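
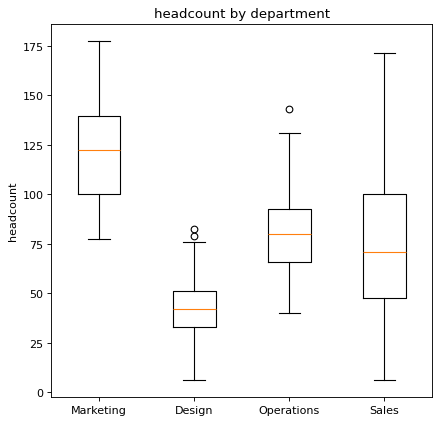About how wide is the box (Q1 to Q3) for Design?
Q3 ≈ 50, Q1 ≈ 30; IQR ≈ 20.

≈ 20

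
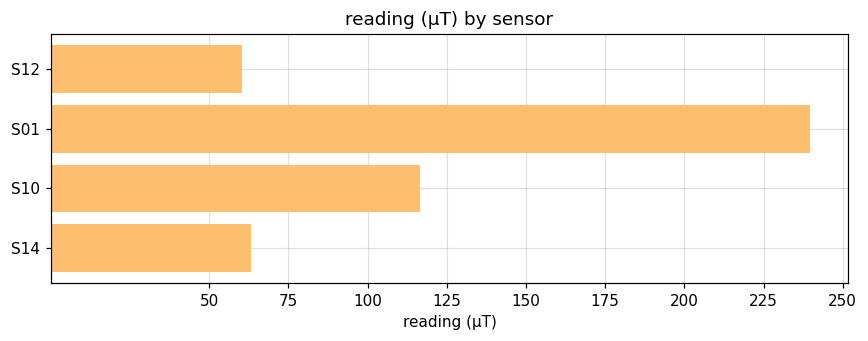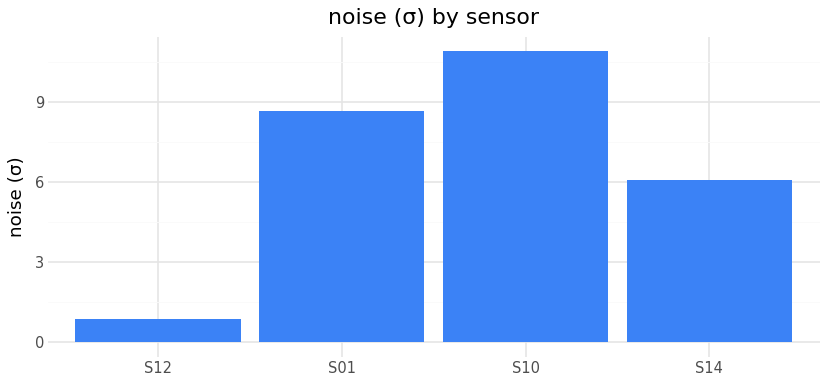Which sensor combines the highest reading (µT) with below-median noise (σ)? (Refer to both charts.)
S14

Chart 2 median noise (σ) ≈ 7; below-median sensors: S12, S14. Among those, S14 has the highest reading (µT) (≈ 75).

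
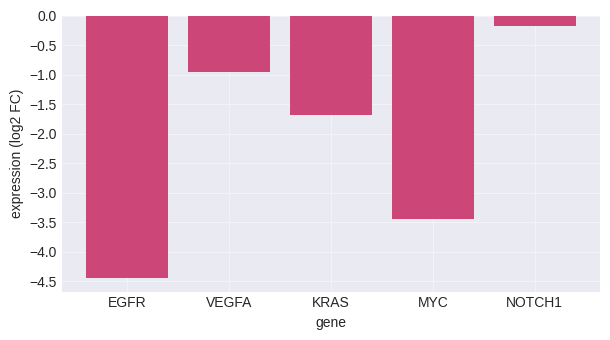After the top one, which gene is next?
Top 3: NOTCH1 ≈ 0.0, VEGFA ≈ -1.0, KRAS ≈ -1.5.

VEGFA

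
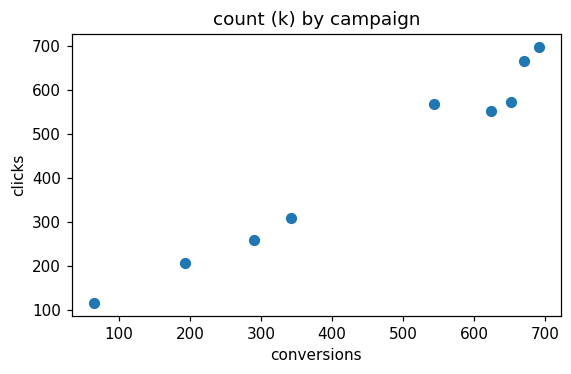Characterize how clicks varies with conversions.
Points are positively correlated; strong (|r| ≈ 1.0).

positive, strong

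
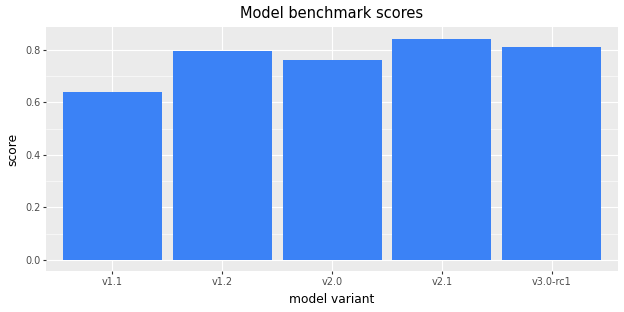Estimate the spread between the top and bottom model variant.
≈ 0.2

Max v2.1 ≈ 0.8, min v1.1 ≈ 0.6; range ≈ 0.2.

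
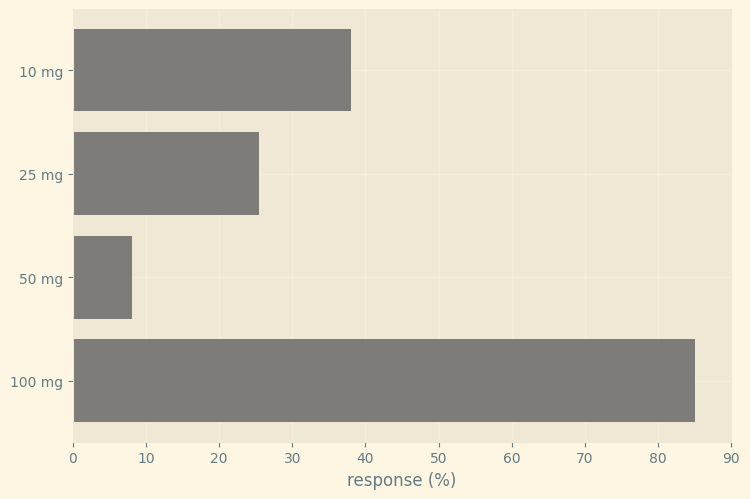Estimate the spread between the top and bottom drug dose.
≈ 80

Max 100 mg ≈ 90, min 50 mg ≈ 10; range ≈ 80.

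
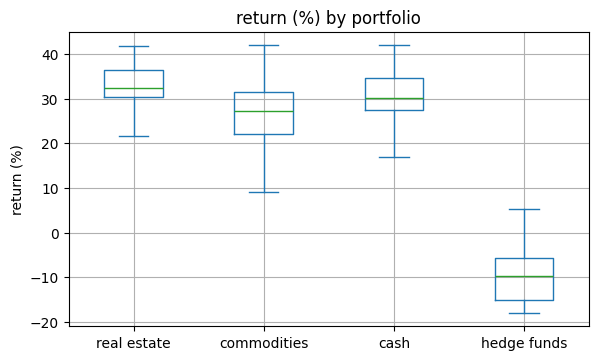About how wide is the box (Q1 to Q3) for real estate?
Q3 ≈ 35, Q1 ≈ 30; IQR ≈ 5.

≈ 5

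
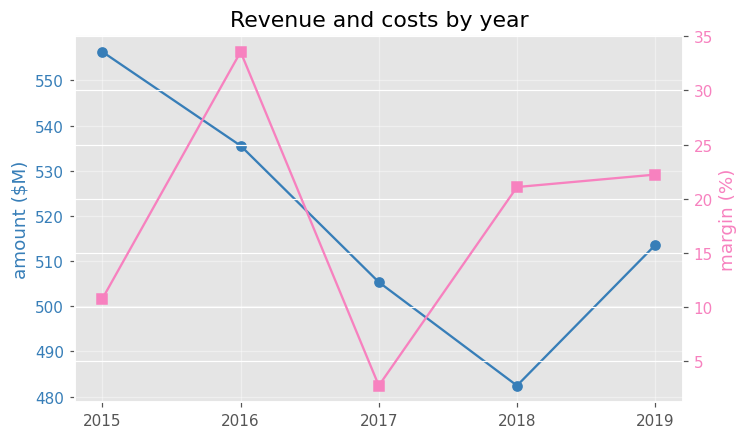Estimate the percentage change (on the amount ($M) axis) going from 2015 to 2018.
2015 ≈ 560, 2018 ≈ 480; (480 − 560) / 560 ≈ -14.3%.

≈ -14.3%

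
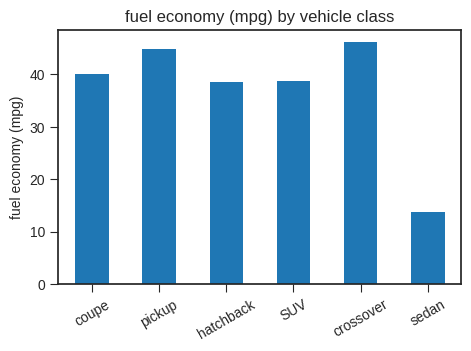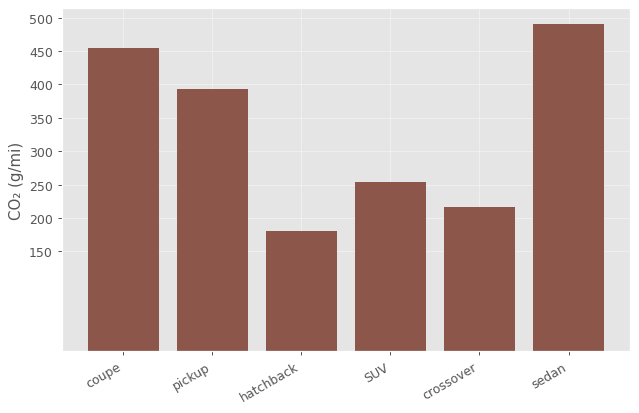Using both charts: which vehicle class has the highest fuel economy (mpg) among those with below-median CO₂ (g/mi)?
crossover

Chart 2 median CO₂ (g/mi) ≈ 300; below-median vehicle classes: hatchback, SUV, crossover. Among those, crossover has the highest fuel economy (mpg) (≈ 45).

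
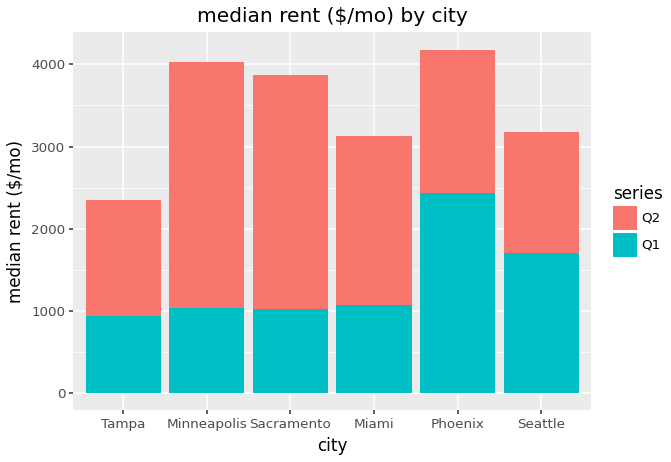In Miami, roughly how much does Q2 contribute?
Q2 top ≈ 3000, bottom ≈ 1000; segment ≈ 2000.

≈ 2000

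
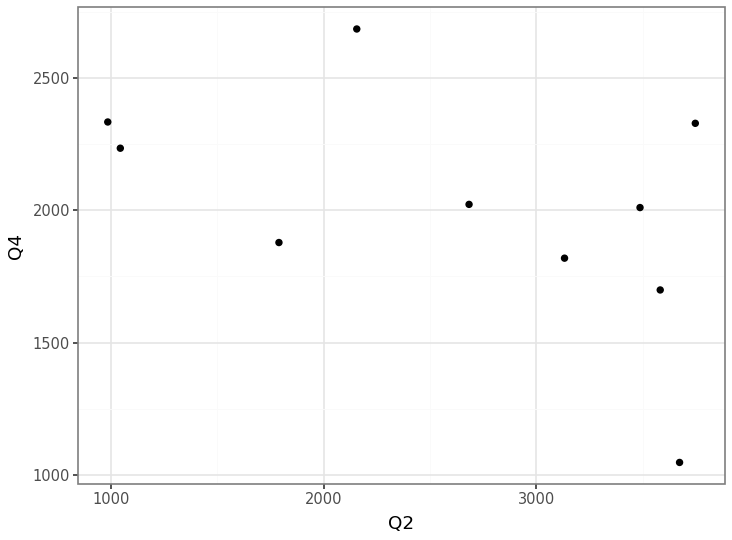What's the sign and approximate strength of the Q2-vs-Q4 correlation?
Points are negatively correlated; moderate (|r| ≈ 0.5).

negative, moderate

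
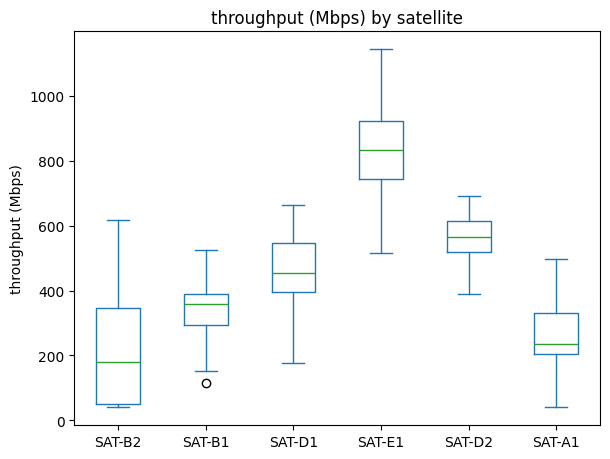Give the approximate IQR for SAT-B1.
≈ 100

Q3 ≈ 400, Q1 ≈ 300; IQR ≈ 100.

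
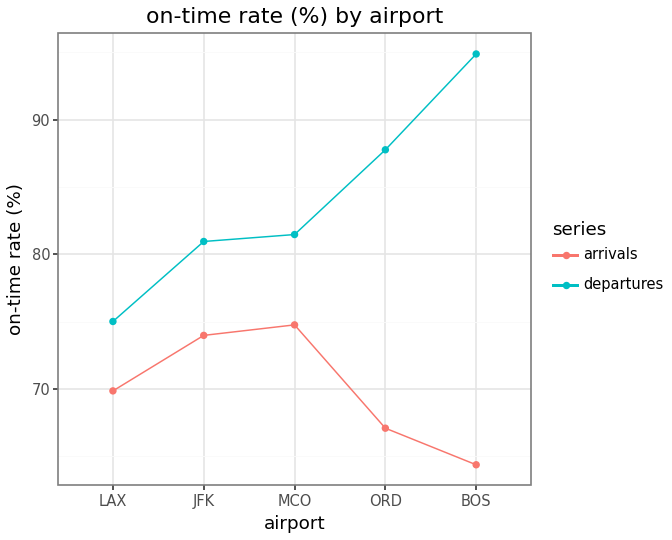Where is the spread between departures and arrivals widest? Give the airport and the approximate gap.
BOS, ≈ 30 %

BOS: departures ≈ 95, arrivals ≈ 65 → gap ≈ 30. Next-largest (ORD) is only ≈ 25.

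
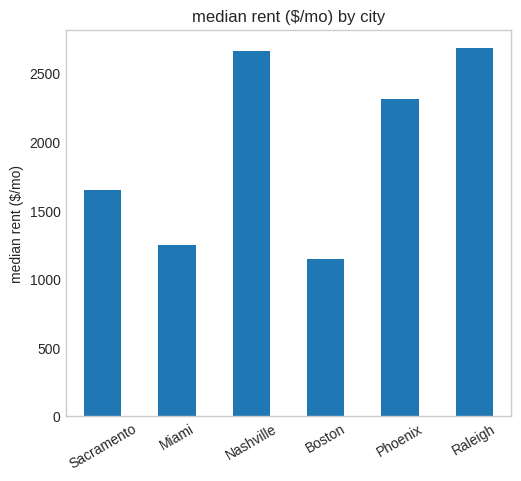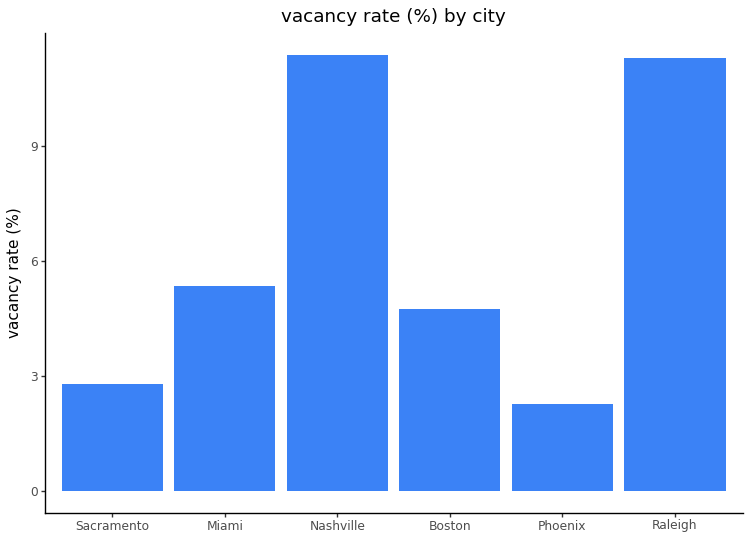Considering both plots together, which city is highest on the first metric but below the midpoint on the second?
Phoenix

Chart 2 median vacancy rate (%) ≈ 6; below-median cities: Sacramento, Boston, Phoenix. Among those, Phoenix has the highest median rent ($/mo) (≈ 2500).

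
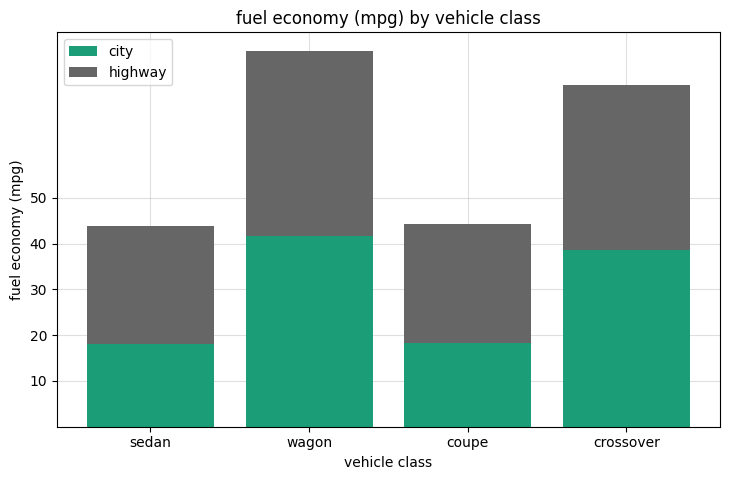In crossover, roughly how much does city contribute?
city top ≈ 40, bottom ≈ 0; segment ≈ 40.

≈ 40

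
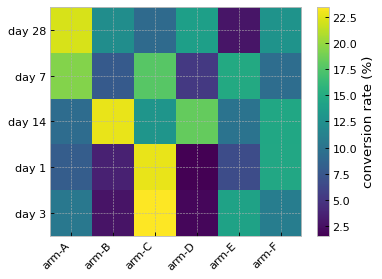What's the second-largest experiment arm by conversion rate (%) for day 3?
arm-E

Top 3 for day 3: arm-C ≈ 24, arm-E ≈ 14, arm-F ≈ 10.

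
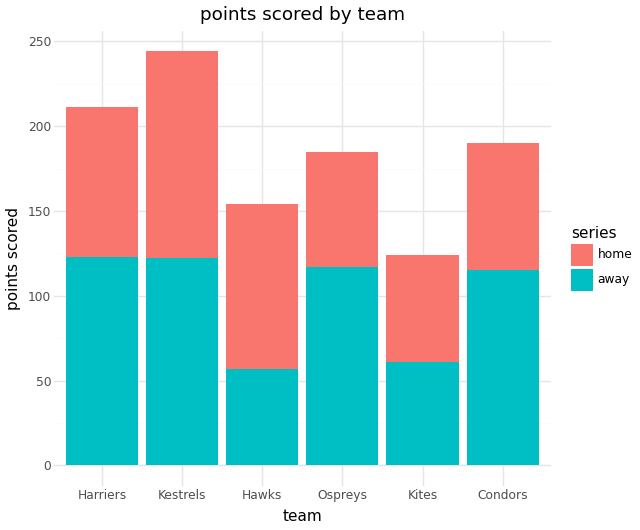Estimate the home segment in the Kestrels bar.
home top ≈ 250, bottom ≈ 125; segment ≈ 125.

≈ 125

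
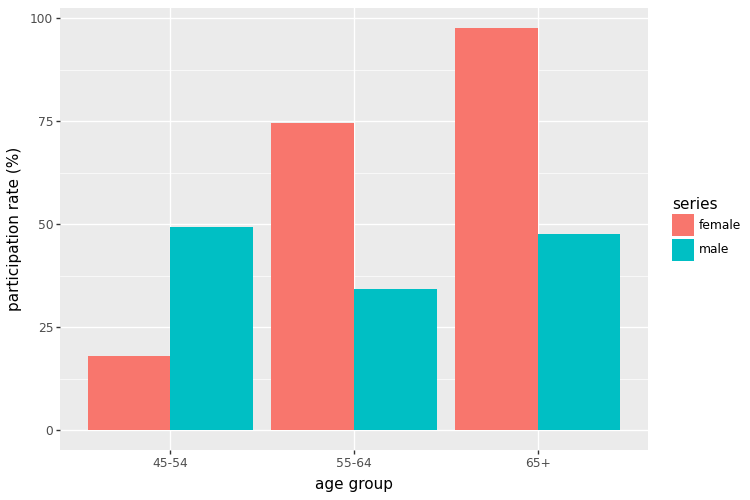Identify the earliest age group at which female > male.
55-64

45-54: female ≈ 20 vs male ≈ 50 (not yet); 55-64: female ≈ 70 vs male ≈ 30 (first crossover).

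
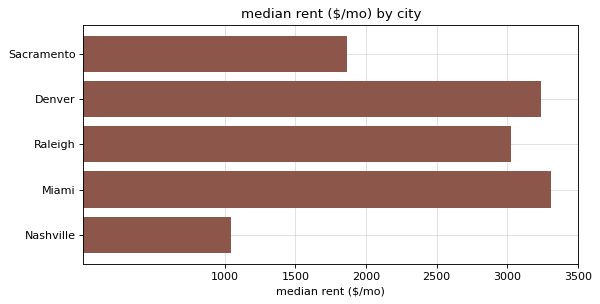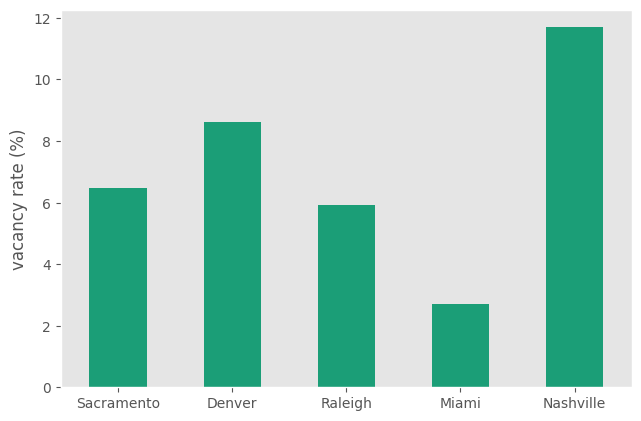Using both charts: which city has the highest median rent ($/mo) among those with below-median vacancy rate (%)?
Chart 2 median vacancy rate (%) ≈ 6; below-median cities: Raleigh, Miami. Among those, Miami has the highest median rent ($/mo) (≈ 3500).

Miami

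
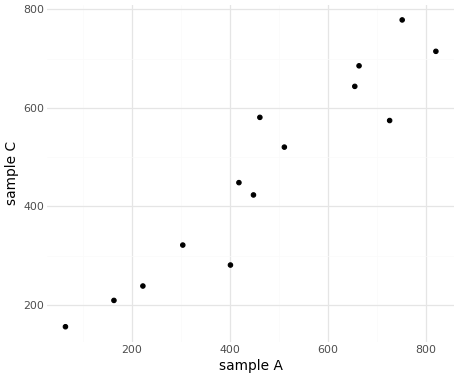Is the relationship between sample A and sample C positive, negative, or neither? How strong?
Points are positively correlated; strong (|r| ≈ 0.9).

positive, strong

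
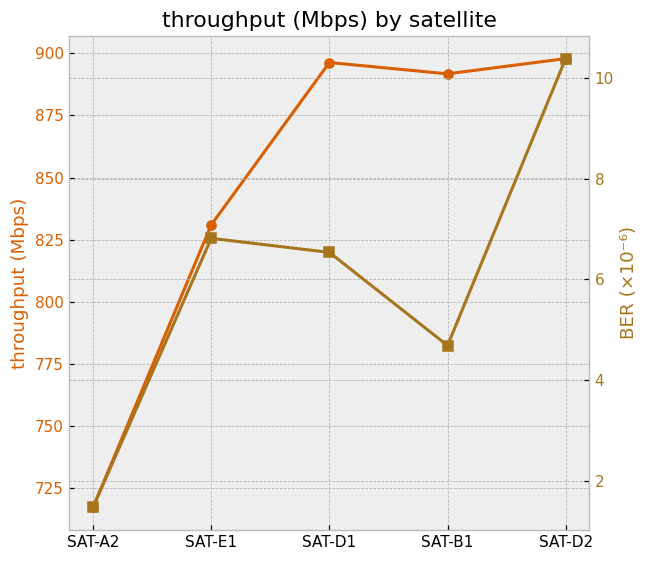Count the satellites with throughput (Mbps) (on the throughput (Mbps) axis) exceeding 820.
4

Above 820: SAT-E1, SAT-D1, SAT-B1, SAT-D2.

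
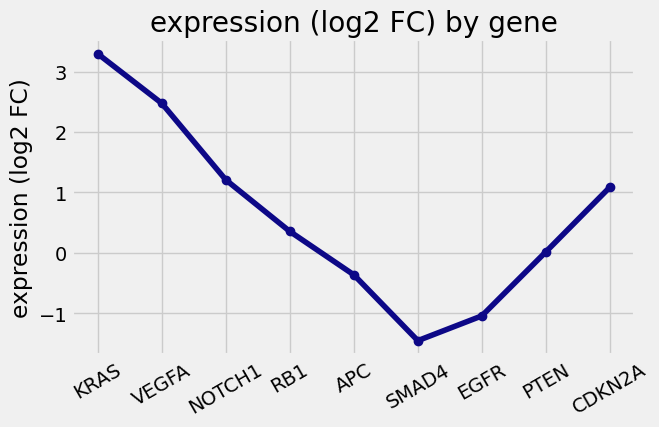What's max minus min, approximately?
Max KRAS ≈ 3.5, min SMAD4 ≈ -1.5; range ≈ 5.0.

≈ 5.0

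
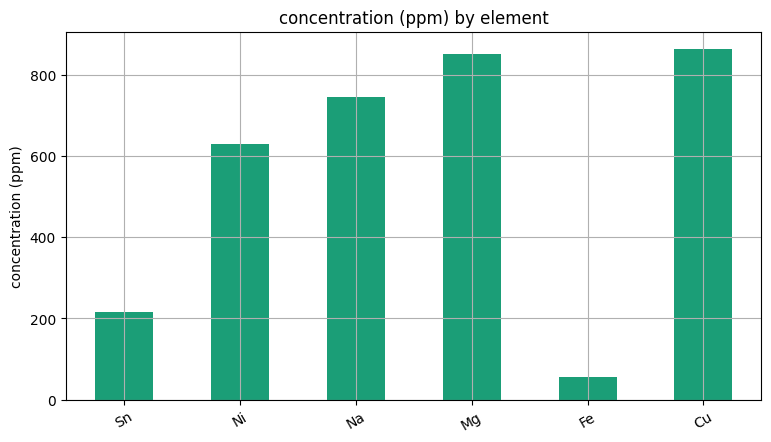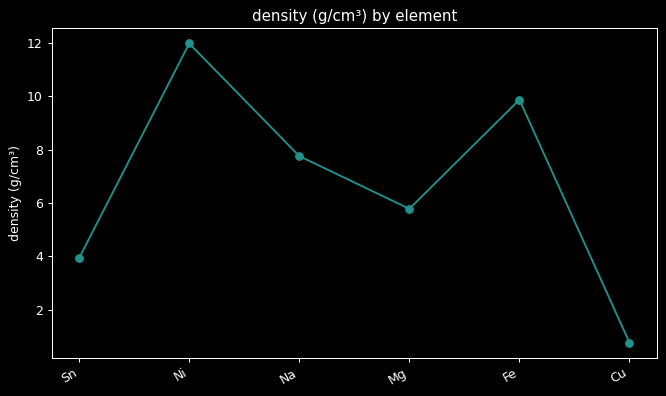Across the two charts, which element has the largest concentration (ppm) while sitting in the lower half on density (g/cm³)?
Chart 2 median density (g/cm³) ≈ 6; below-median elements: Sn, Mg, Cu. Among those, Cu has the highest concentration (ppm) (≈ 900).

Cu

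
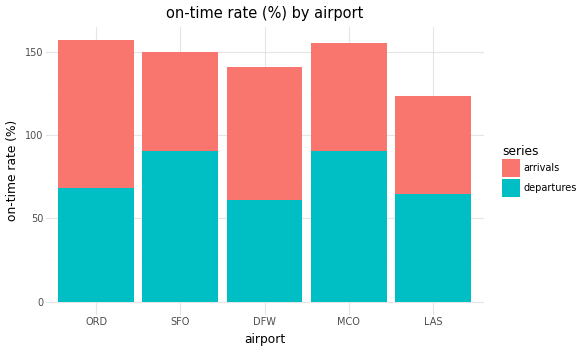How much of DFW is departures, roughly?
departures top ≈ 60, bottom ≈ 0; segment ≈ 60.

≈ 60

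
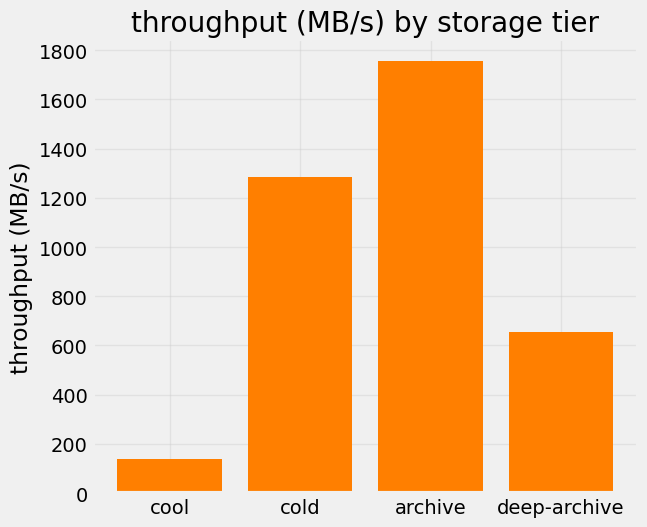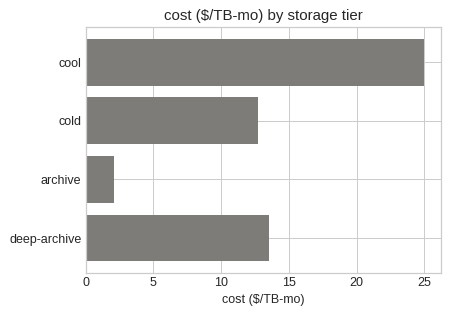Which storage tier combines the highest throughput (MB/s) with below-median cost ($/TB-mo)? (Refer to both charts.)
archive

Chart 2 median cost ($/TB-mo) ≈ 15; below-median storage tiers: cold, archive. Among those, archive has the highest throughput (MB/s) (≈ 1800).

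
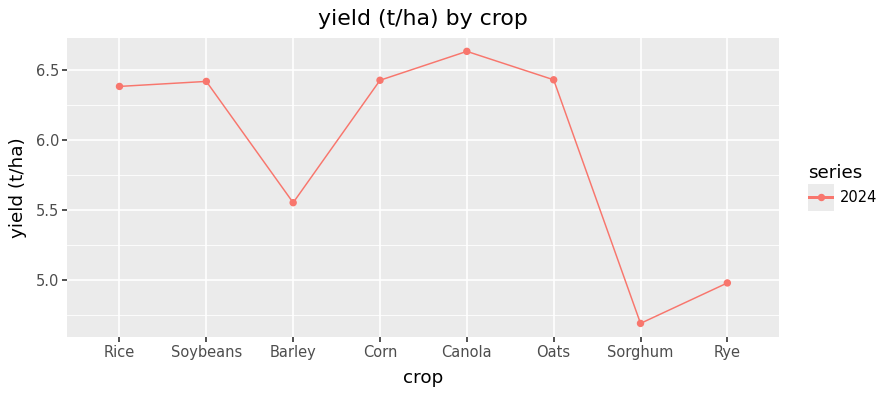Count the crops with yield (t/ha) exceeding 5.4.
Above 5.4: Rice, Soybeans, Barley, Corn, Canola, Oats.

6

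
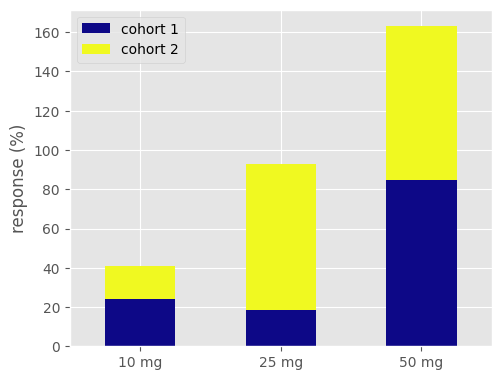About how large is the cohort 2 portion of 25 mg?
cohort 2 top ≈ 100, bottom ≈ 20; segment ≈ 80.

≈ 80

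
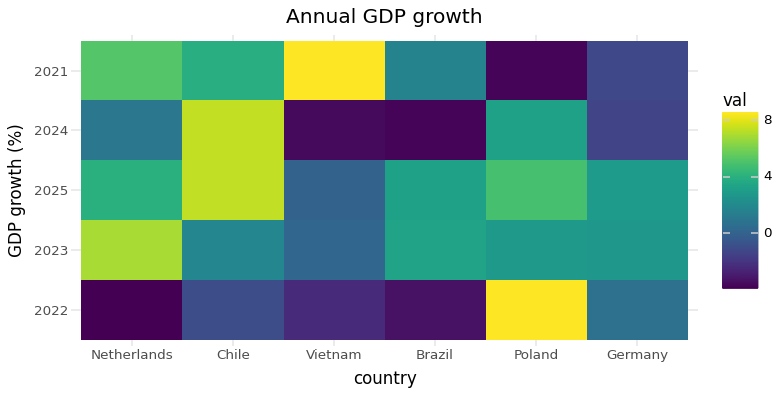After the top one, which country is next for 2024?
Top 3 for 2024: Chile ≈ 8, Poland ≈ 4, Netherlands ≈ 2.

Poland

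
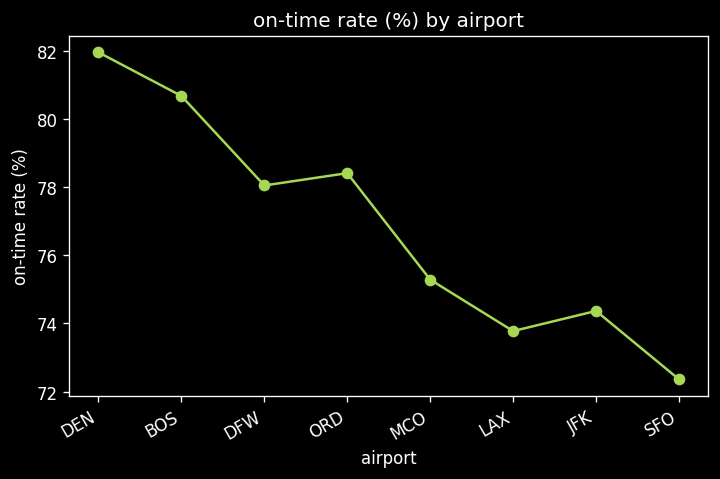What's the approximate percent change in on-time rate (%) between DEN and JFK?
≈ -9.8%

DEN ≈ 82, JFK ≈ 74; (74 − 82) / 82 ≈ -9.8%.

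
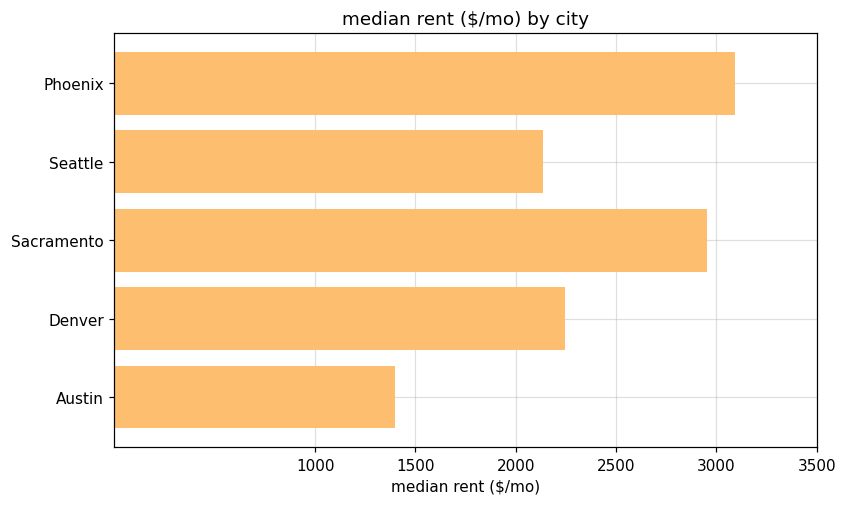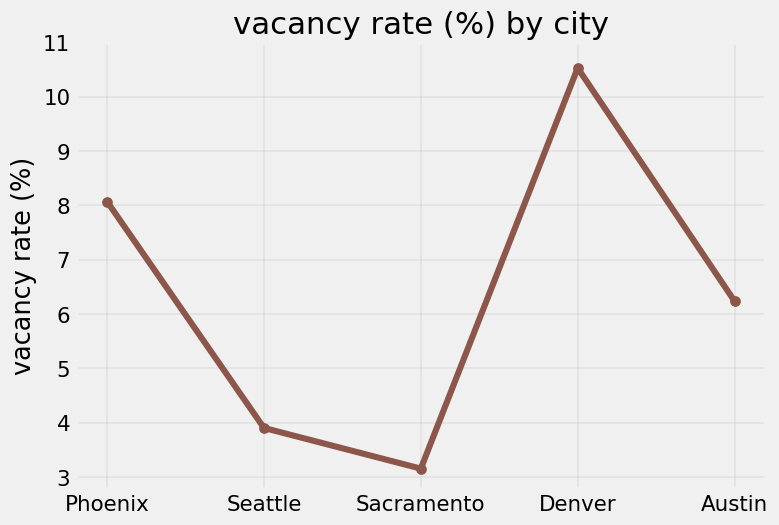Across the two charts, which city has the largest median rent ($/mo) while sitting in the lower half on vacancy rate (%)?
Sacramento

Chart 2 median vacancy rate (%) ≈ 6; below-median cities: Seattle, Sacramento. Among those, Sacramento has the highest median rent ($/mo) (≈ 3000).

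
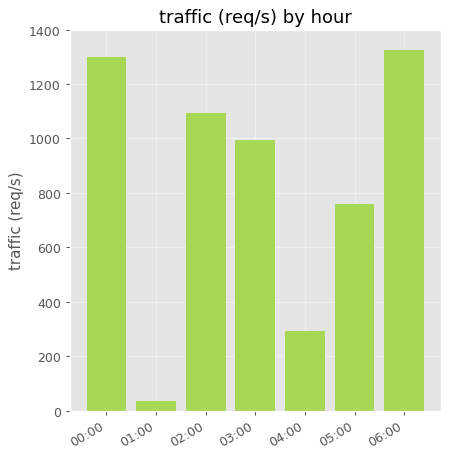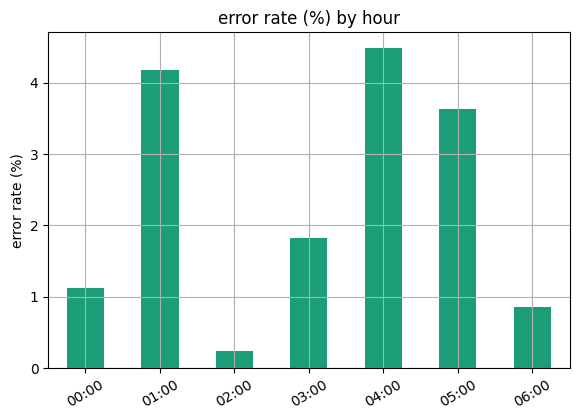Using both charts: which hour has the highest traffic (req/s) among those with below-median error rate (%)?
06:00

Chart 2 median error rate (%) ≈ 2; below-median hours: 00:00, 02:00, 06:00. Among those, 06:00 has the highest traffic (req/s) (≈ 1400).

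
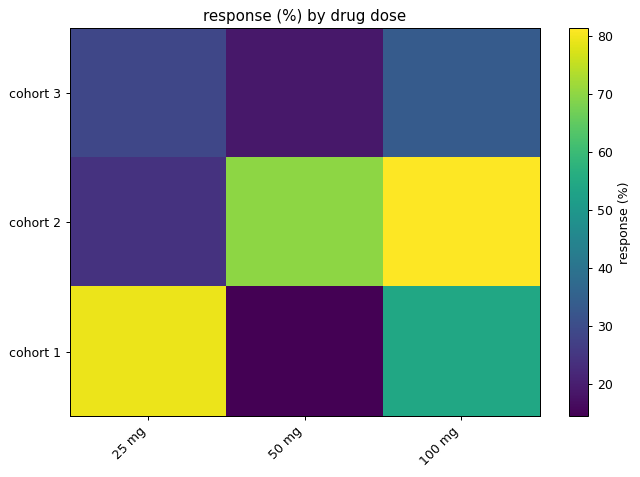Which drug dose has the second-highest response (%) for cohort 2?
50 mg

Top 3 for cohort 2: 100 mg ≈ 80, 50 mg ≈ 70, 25 mg ≈ 20.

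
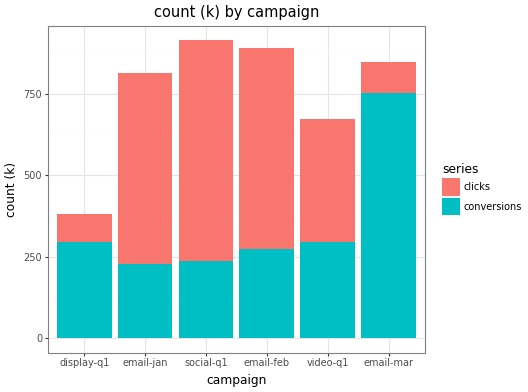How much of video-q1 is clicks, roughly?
≈ 400

clicks top ≈ 700, bottom ≈ 300; segment ≈ 400.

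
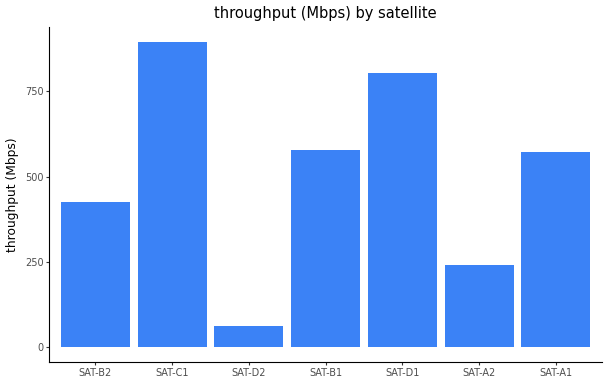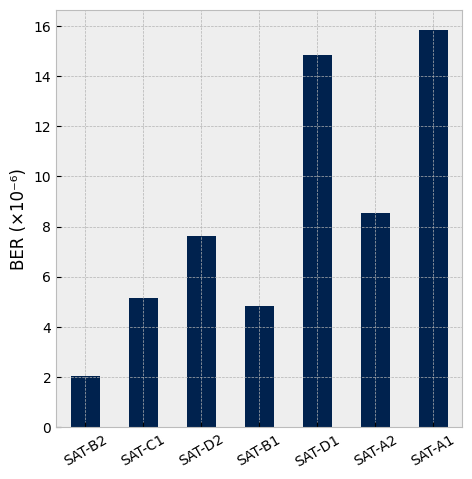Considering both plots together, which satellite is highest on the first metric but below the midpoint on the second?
Chart 2 median BER (×10⁻⁶) ≈ 8; below-median satellites: SAT-B2, SAT-C1, SAT-B1. Among those, SAT-C1 has the highest throughput (Mbps) (≈ 900).

SAT-C1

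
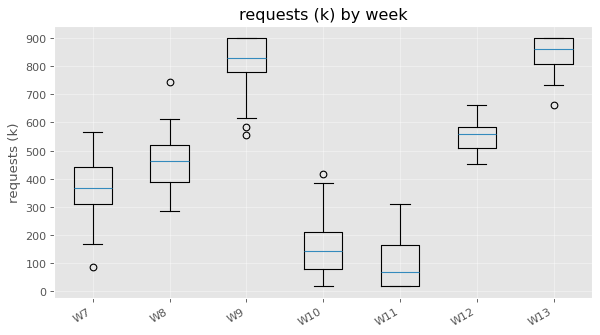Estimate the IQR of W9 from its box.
≈ 100

Q3 ≈ 900, Q1 ≈ 800; IQR ≈ 100.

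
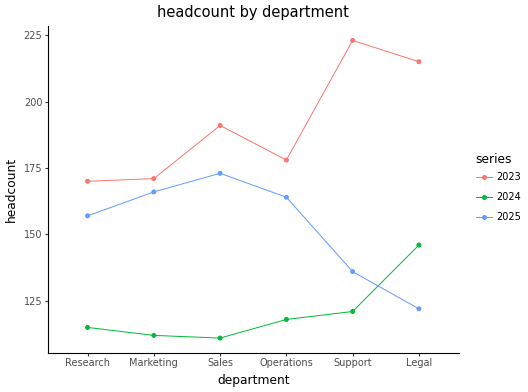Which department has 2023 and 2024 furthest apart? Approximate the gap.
Support, ≈ 100

Support: 2023 ≈ 220, 2024 ≈ 120 → gap ≈ 100. Next-largest (Sales) is only ≈ 80.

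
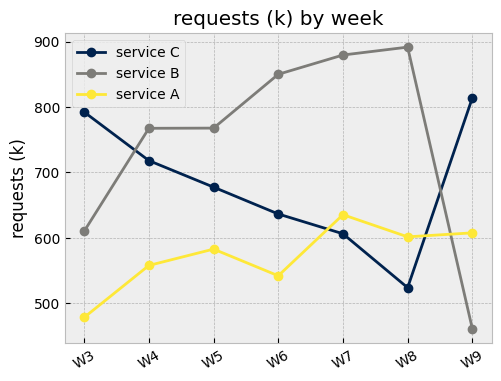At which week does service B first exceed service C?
W3: service B ≈ 600 vs service C ≈ 800 (not yet); W4: service B ≈ 750 vs service C ≈ 700 (first crossover).

W4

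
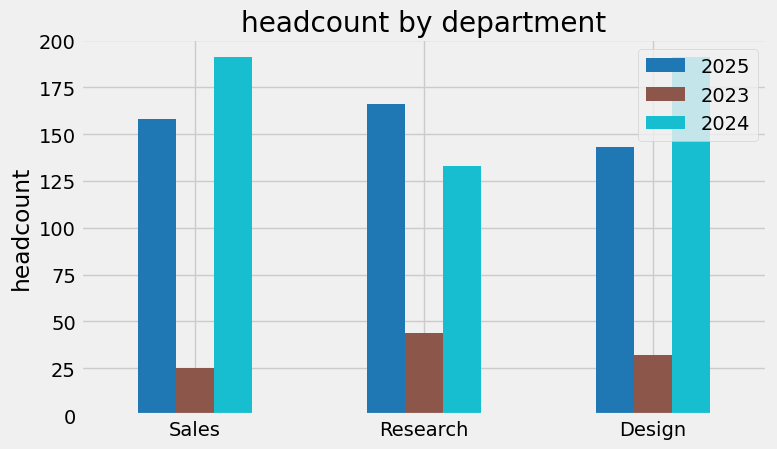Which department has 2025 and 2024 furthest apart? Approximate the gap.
Design: 2025 ≈ 140, 2024 ≈ 200 → gap ≈ 60. Next-largest (Research) is only ≈ 20.

Design, ≈ 60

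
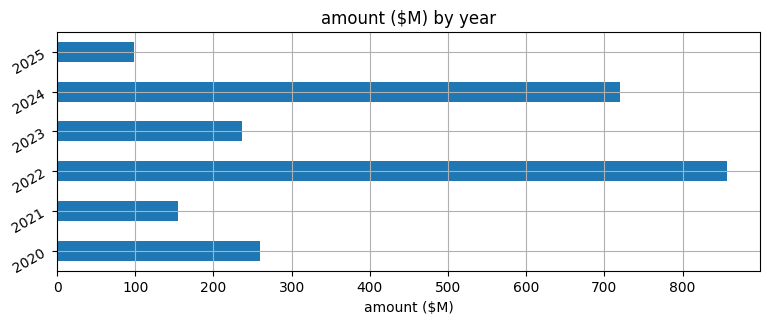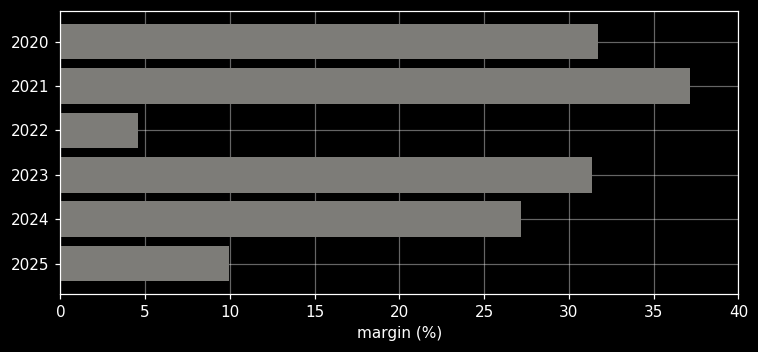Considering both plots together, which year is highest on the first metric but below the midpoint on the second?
2022

Chart 2 median margin (%) ≈ 30; below-median years: 2022, 2024, 2025. Among those, 2022 has the highest amount ($M) (≈ 900).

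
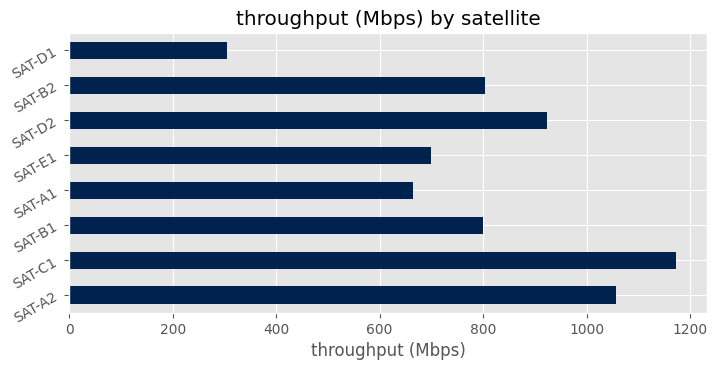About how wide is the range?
≈ 900

Max SAT-C1 ≈ 1200, min SAT-D1 ≈ 300; range ≈ 900.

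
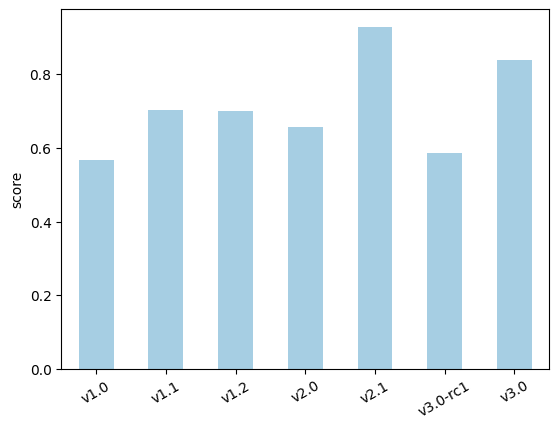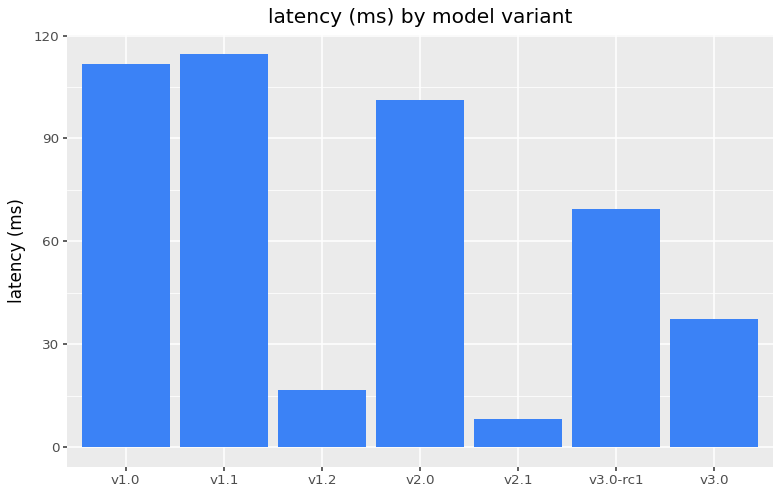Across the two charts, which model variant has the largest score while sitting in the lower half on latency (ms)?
Chart 2 median latency (ms) ≈ 60; below-median model variants: v1.2, v2.1, v3.0. Among those, v2.1 has the highest score (≈ 0.9).

v2.1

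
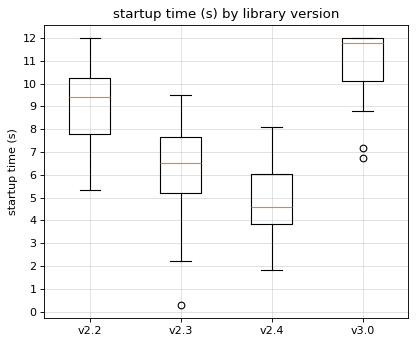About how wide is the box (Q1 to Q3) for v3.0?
≈ 2

Q3 ≈ 12, Q1 ≈ 10; IQR ≈ 2.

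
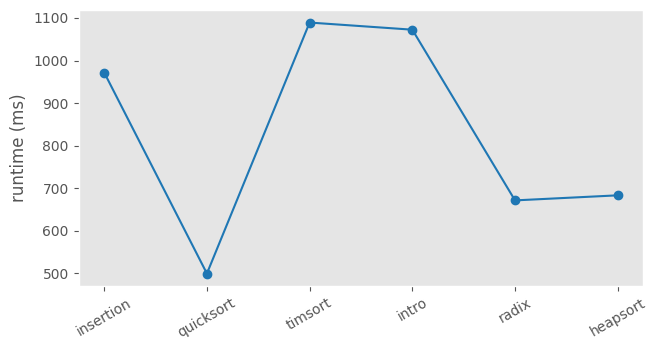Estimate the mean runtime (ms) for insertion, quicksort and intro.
≈ 833

(950 + 500 + 1050) / 3 ≈ 833.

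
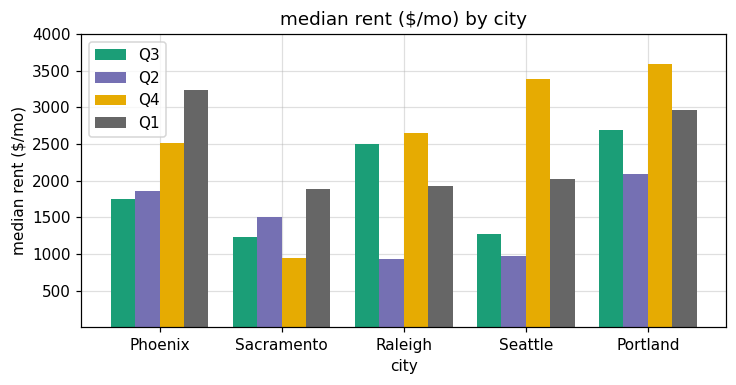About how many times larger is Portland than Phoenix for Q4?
Portland ≈ 3500, Phoenix ≈ 2500; 3500/2500 ≈ 1.4.

≈ 1.4×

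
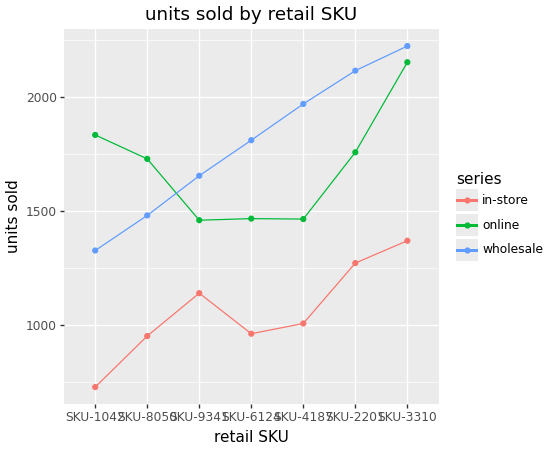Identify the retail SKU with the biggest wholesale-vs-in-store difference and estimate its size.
SKU-4187, ≈ 1000

SKU-4187: wholesale ≈ 2000, in-store ≈ 1000 → gap ≈ 1000. Next-largest (SKU-3310) is only ≈ 800.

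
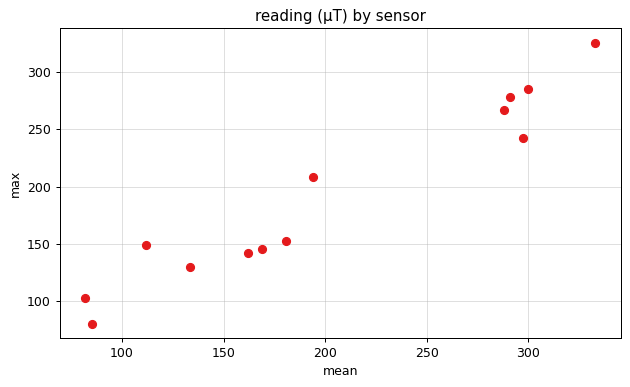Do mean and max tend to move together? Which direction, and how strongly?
positive, strong

Points are positively correlated; strong (|r| ≈ 1.0).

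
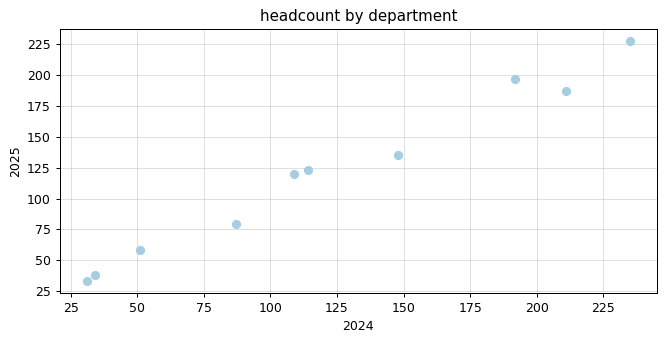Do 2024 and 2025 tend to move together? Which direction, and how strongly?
Points are positively correlated; strong (|r| ≈ 1.0).

positive, strong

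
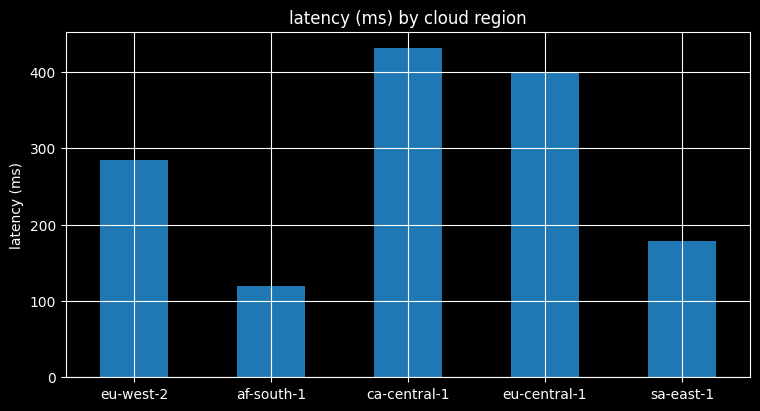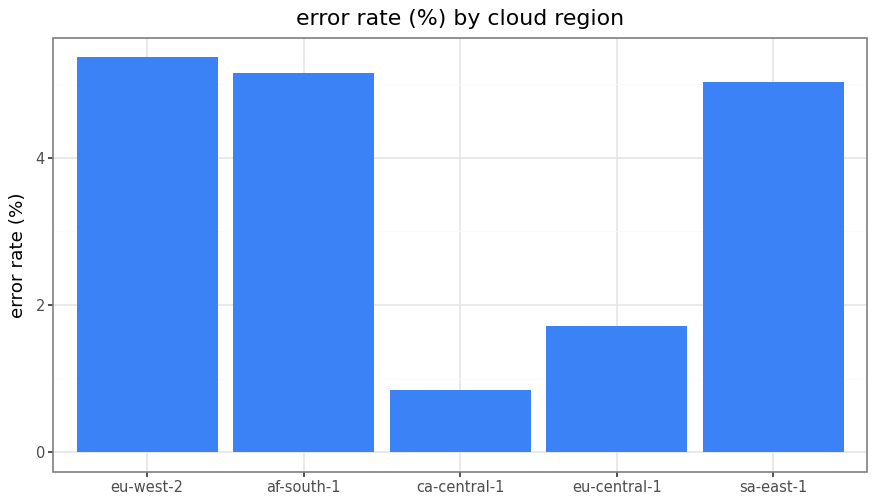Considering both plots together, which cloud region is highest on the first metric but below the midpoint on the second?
ca-central-1

Chart 2 median error rate (%) ≈ 5; below-median cloud regions: ca-central-1, eu-central-1. Among those, ca-central-1 has the highest latency (ms) (≈ 450).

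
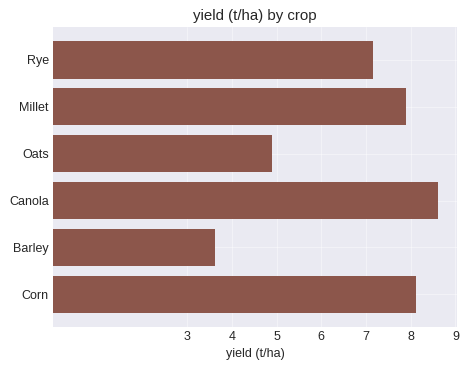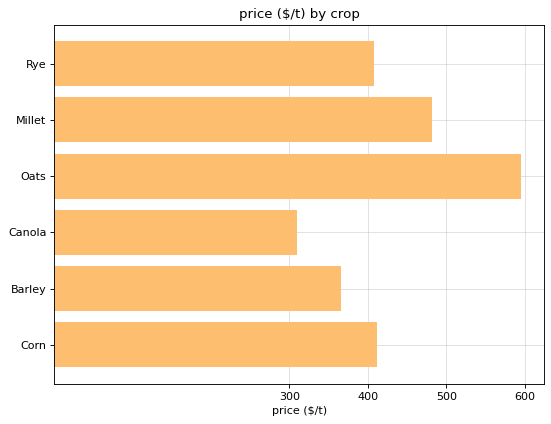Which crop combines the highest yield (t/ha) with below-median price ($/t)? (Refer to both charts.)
Canola

Chart 2 median price ($/t) ≈ 400; below-median crops: Rye, Canola, Barley. Among those, Canola has the highest yield (t/ha) (≈ 9).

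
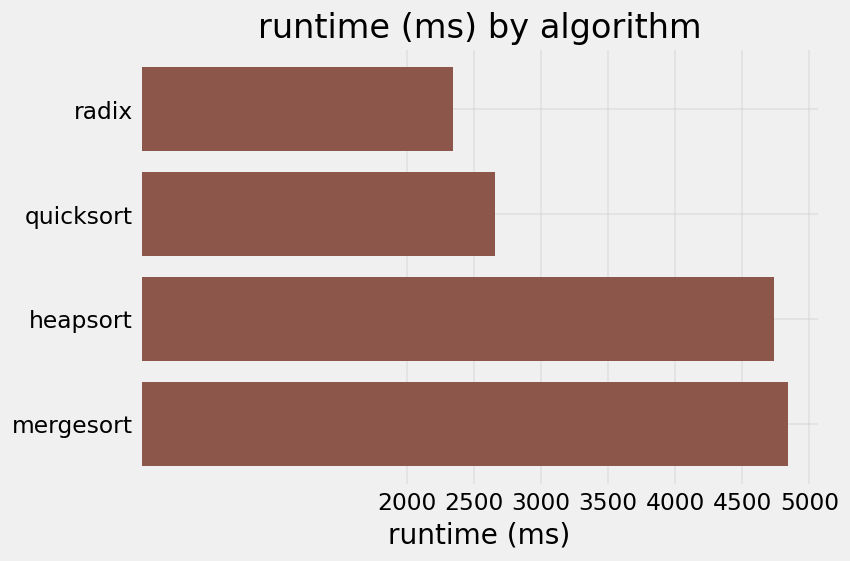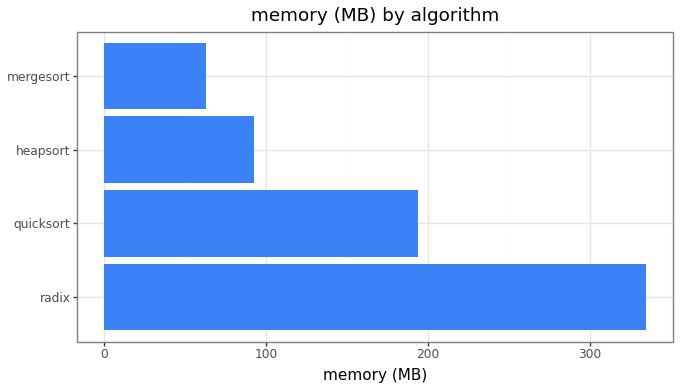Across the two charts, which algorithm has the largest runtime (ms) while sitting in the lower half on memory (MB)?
Chart 2 median memory (MB) ≈ 150; below-median algorithms: heapsort, mergesort. Among those, mergesort has the highest runtime (ms) (≈ 5000).

mergesort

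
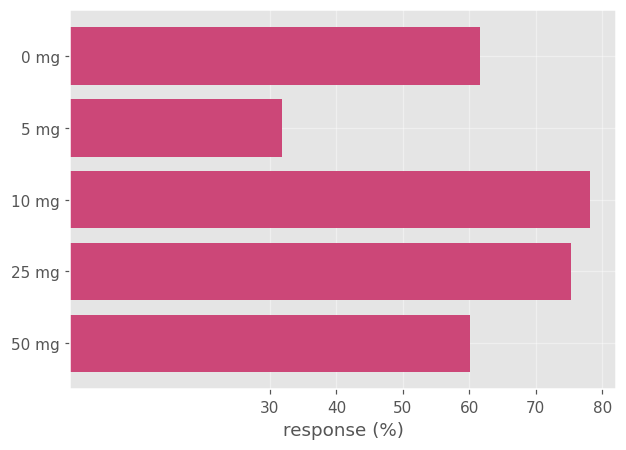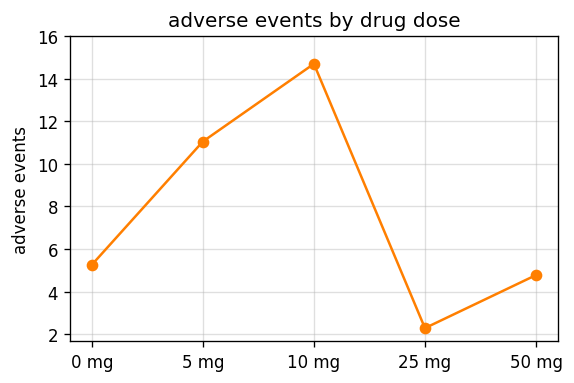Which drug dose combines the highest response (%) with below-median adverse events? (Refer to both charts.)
Chart 2 median adverse events ≈ 6; below-median drug doses: 25 mg, 50 mg. Among those, 25 mg has the highest response (%) (≈ 80).

25 mg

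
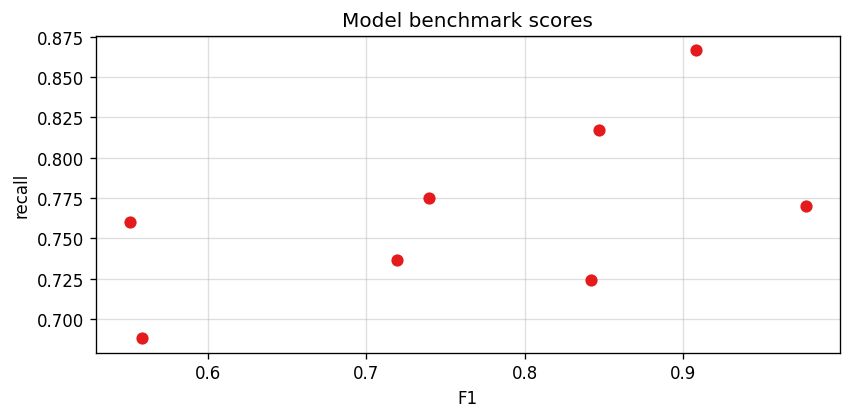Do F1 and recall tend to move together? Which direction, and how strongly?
positive, moderate

Points are positively correlated; moderate (|r| ≈ 0.6).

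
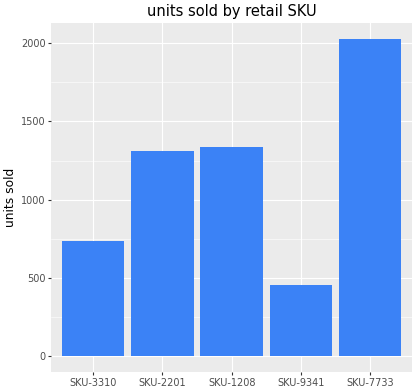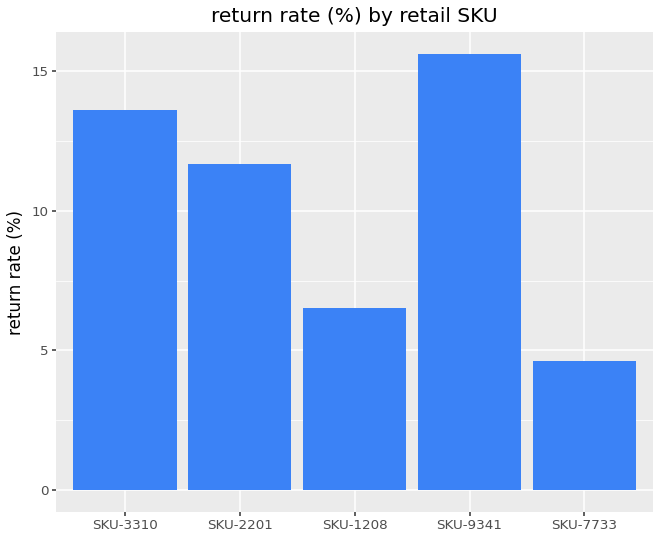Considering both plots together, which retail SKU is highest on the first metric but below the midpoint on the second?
SKU-7733

Chart 2 median return rate (%) ≈ 12; below-median retail SKUs: SKU-1208, SKU-7733. Among those, SKU-7733 has the highest units sold (≈ 2000).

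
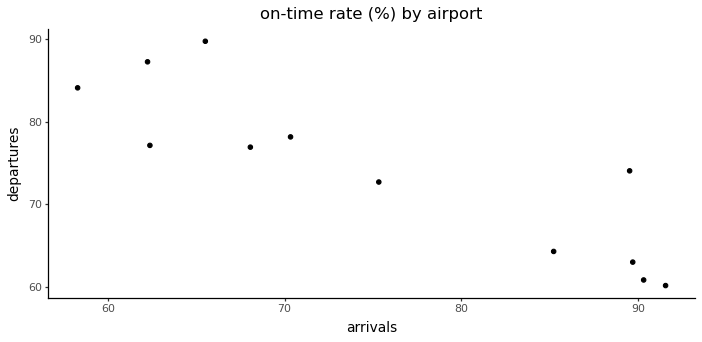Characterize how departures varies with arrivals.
Points are negatively correlated; strong (|r| ≈ 0.9).

negative, strong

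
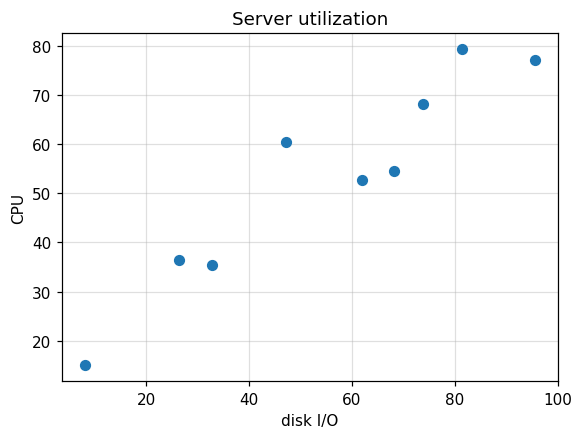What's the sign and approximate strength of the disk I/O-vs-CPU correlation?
Points are positively correlated; strong (|r| ≈ 0.9).

positive, strong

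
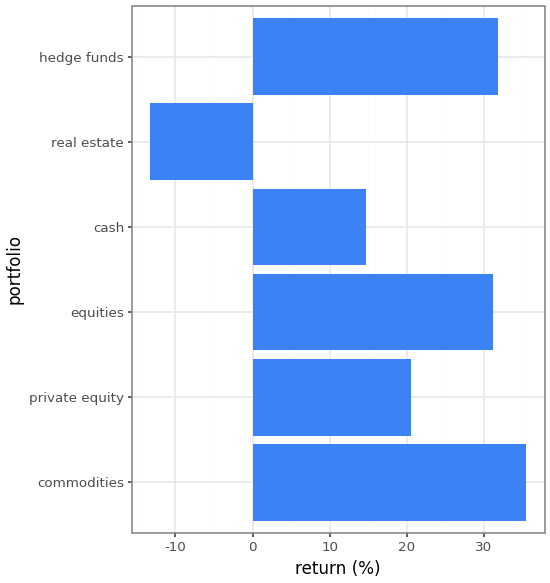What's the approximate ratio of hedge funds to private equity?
hedge funds ≈ 30, private equity ≈ 20; 30/20 ≈ 1.5.

≈ 1.5×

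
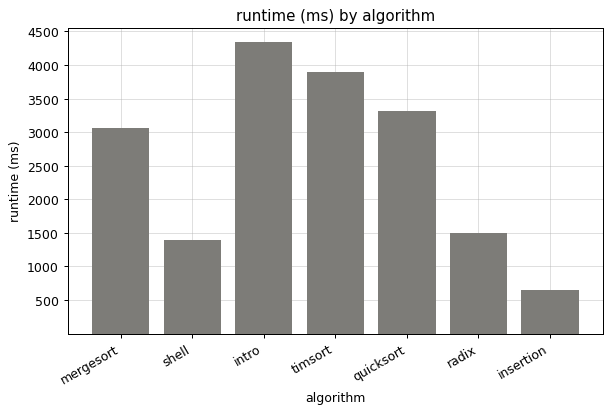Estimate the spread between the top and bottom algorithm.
≈ 4000

Max intro ≈ 4500, min insertion ≈ 500; range ≈ 4000.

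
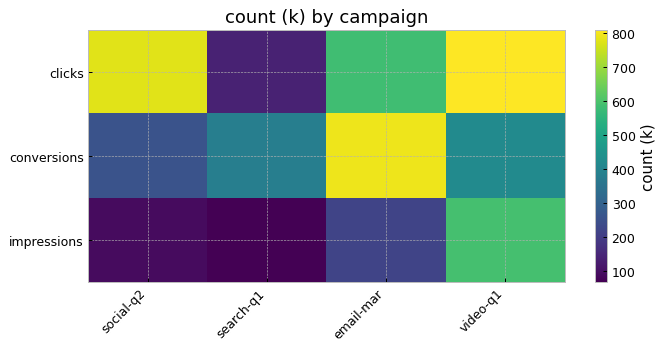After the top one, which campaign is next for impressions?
email-mar

Top 3 for impressions: video-q1 ≈ 600, email-mar ≈ 200, social-q2 ≈ 100.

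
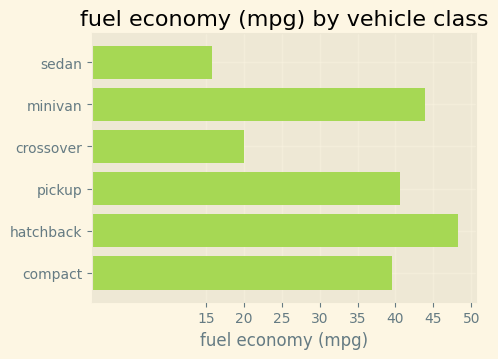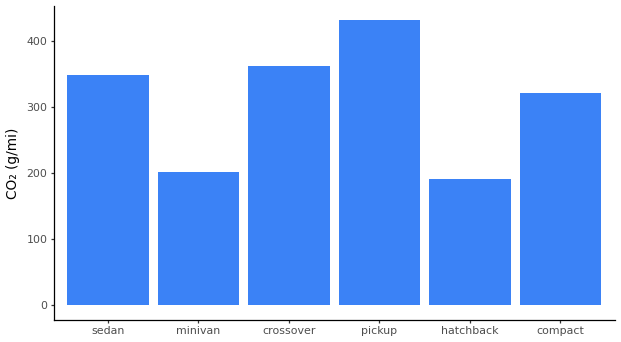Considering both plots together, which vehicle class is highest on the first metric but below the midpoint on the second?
Chart 2 median CO₂ (g/mi) ≈ 350; below-median vehicle classes: minivan, hatchback, compact. Among those, hatchback has the highest fuel economy (mpg) (≈ 50).

hatchback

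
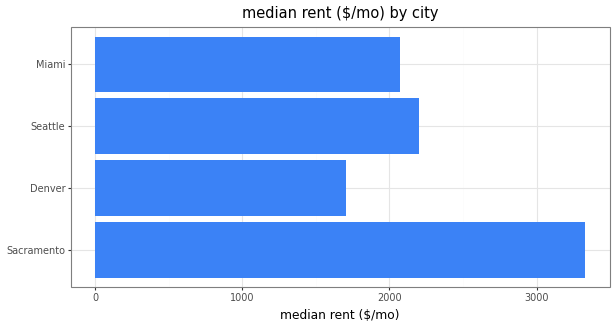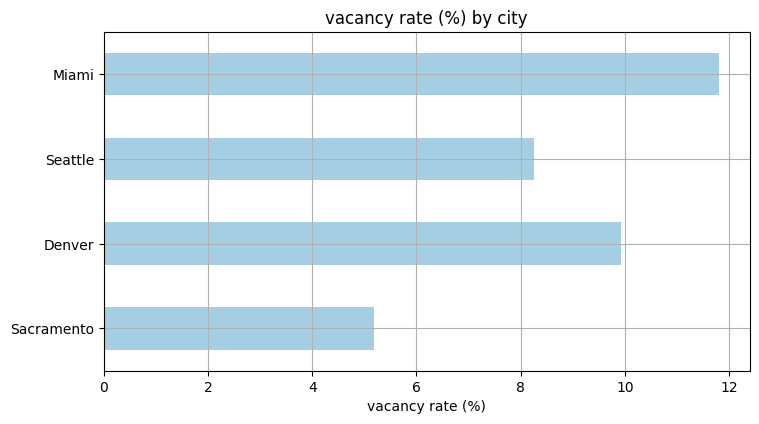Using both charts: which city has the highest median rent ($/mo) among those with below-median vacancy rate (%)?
Chart 2 median vacancy rate (%) ≈ 10; below-median cities: Sacramento, Seattle. Among those, Sacramento has the highest median rent ($/mo) (≈ 3500).

Sacramento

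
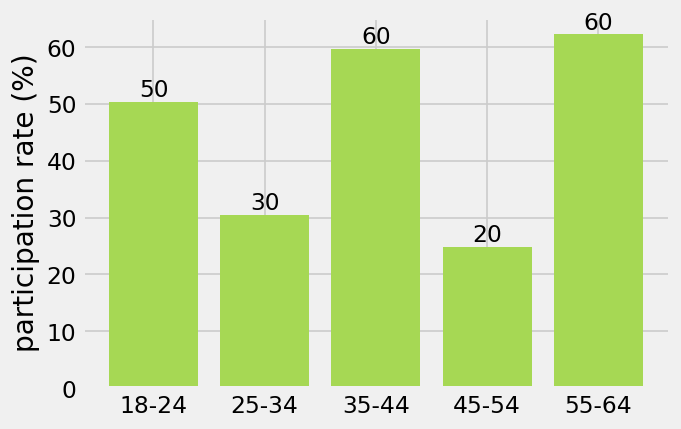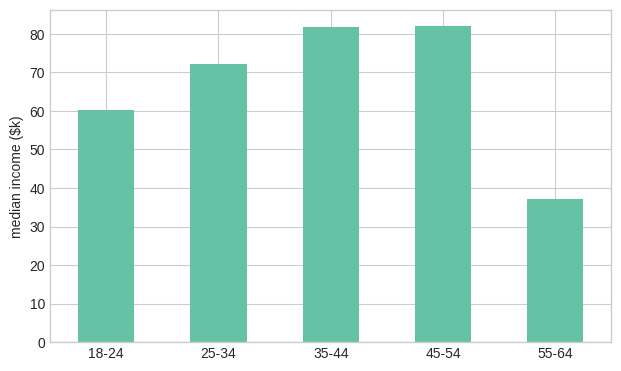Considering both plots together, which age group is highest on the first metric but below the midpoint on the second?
Chart 2 median median income ($k) ≈ 70; below-median age groups: 18-24, 55-64. Among those, 55-64 has the highest participation rate (%) (≈ 60).

55-64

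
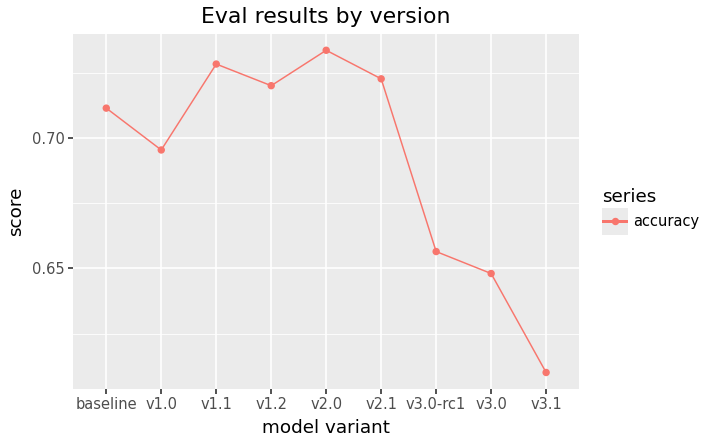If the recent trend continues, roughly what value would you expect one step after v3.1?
Last three: 0.66, 0.64, 0.62 → slope ≈ -0.02/step → next ≈ 0.6.

≈ 0.6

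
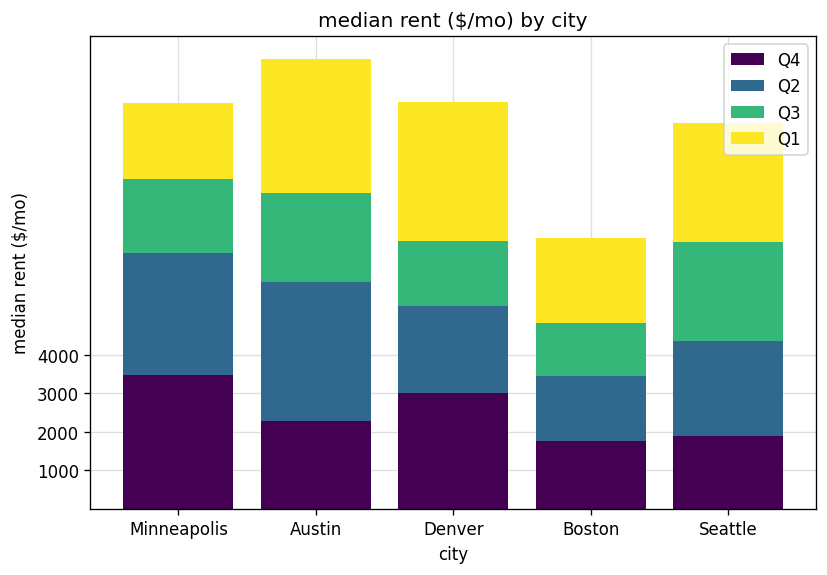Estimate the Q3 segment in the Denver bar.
≈ 2000

Q3 top ≈ 7000, bottom ≈ 5000; segment ≈ 2000.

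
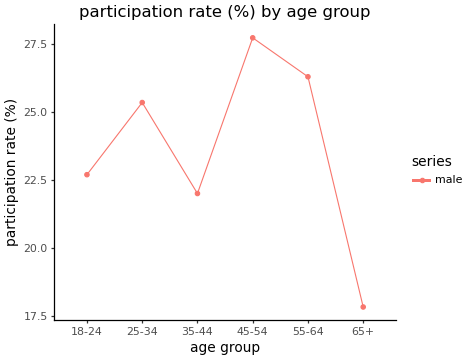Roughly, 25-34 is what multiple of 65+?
25-34 ≈ 25, 65+ ≈ 18; 25/18 ≈ 1.39.

≈ 1.39×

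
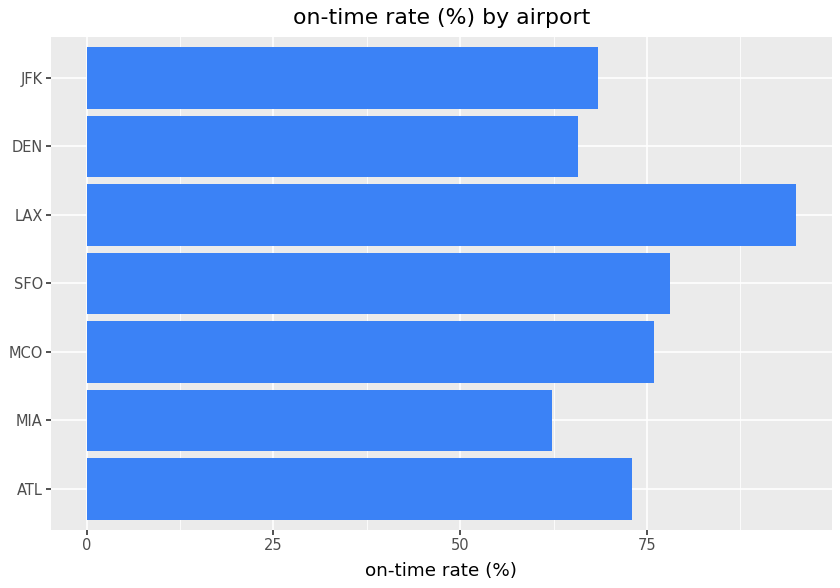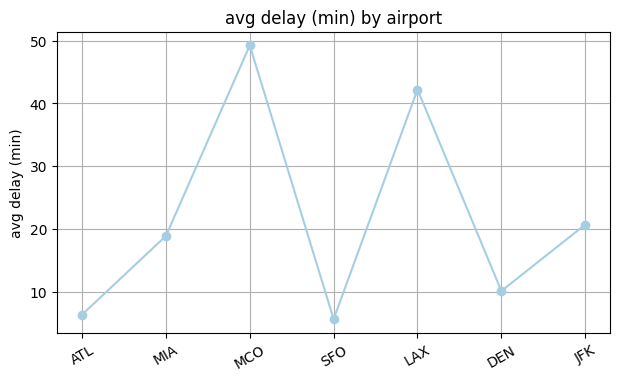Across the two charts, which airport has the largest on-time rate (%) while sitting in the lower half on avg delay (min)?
SFO

Chart 2 median avg delay (min) ≈ 20; below-median airports: ATL, SFO, DEN. Among those, SFO has the highest on-time rate (%) (≈ 80).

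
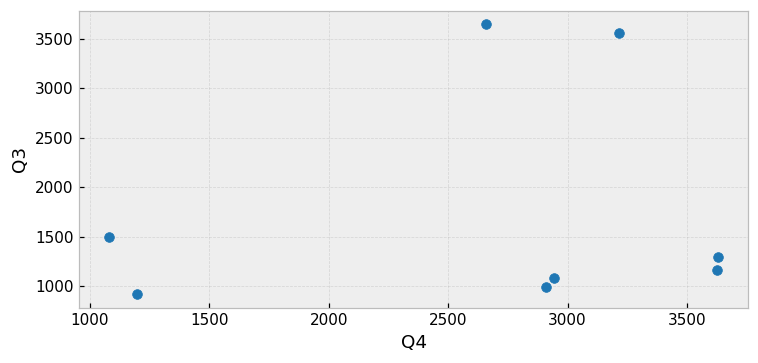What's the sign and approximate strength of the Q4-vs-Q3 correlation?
no clear correlation

Points are roughly uncorrelated; weak (|r| ≈ 0.2).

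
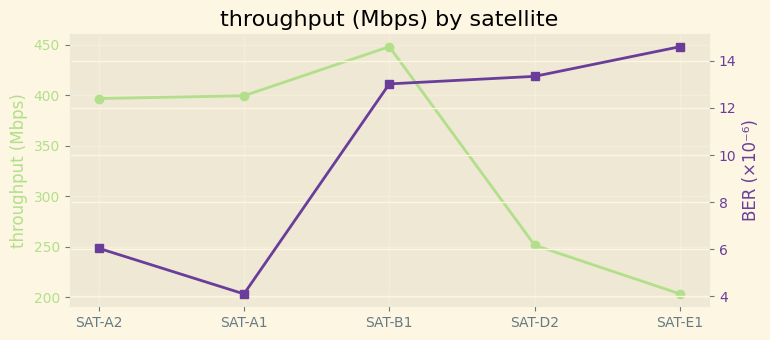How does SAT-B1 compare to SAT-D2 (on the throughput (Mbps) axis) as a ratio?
SAT-B1 ≈ 450, SAT-D2 ≈ 250; 450/250 ≈ 1.8.

≈ 1.8×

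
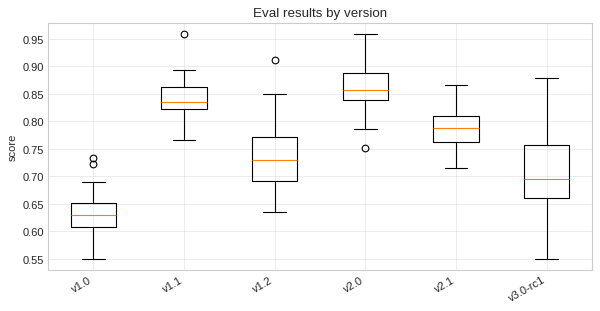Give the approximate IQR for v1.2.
Q3 ≈ 0.78, Q1 ≈ 0.70; IQR ≈ 0.08.

≈ 0.08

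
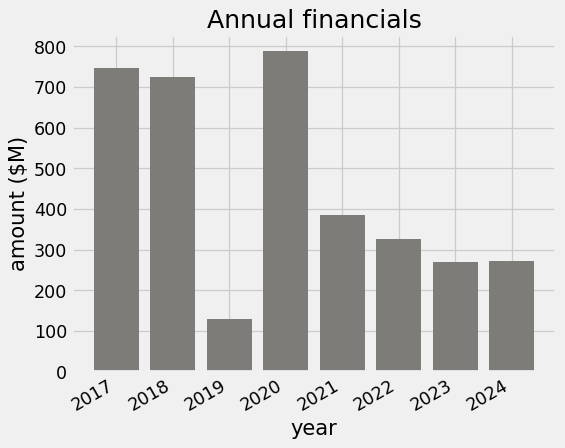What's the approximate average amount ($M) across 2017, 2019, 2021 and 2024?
≈ 375

(700 + 100 + 400 + 300) / 4 ≈ 375.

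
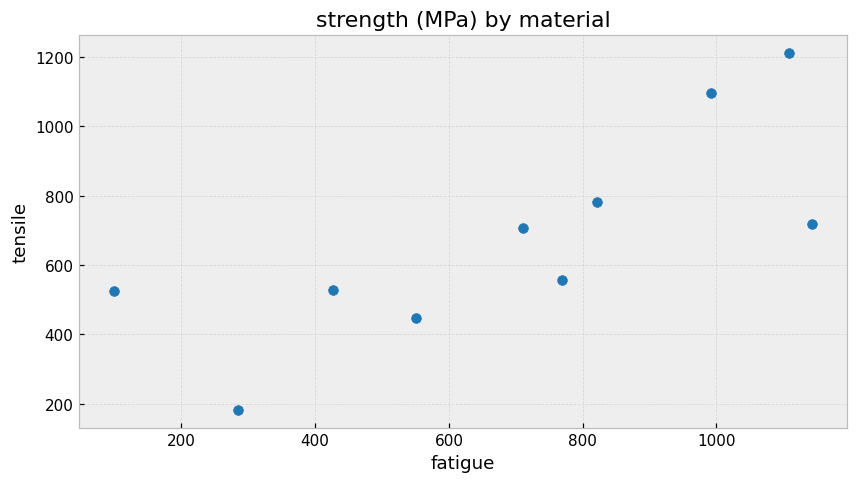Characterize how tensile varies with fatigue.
positive, strong

Points are positively correlated; strong (|r| ≈ 0.8).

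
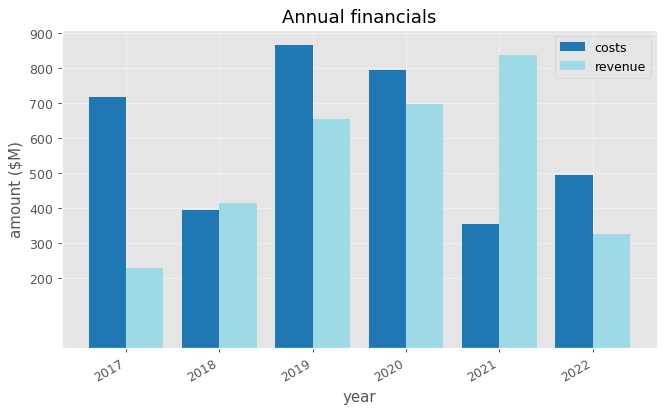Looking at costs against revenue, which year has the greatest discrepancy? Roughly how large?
2017, ≈ 500 $M

2017: costs ≈ 700, revenue ≈ 200 → gap ≈ 500. Next-largest (2021) is only ≈ 400.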